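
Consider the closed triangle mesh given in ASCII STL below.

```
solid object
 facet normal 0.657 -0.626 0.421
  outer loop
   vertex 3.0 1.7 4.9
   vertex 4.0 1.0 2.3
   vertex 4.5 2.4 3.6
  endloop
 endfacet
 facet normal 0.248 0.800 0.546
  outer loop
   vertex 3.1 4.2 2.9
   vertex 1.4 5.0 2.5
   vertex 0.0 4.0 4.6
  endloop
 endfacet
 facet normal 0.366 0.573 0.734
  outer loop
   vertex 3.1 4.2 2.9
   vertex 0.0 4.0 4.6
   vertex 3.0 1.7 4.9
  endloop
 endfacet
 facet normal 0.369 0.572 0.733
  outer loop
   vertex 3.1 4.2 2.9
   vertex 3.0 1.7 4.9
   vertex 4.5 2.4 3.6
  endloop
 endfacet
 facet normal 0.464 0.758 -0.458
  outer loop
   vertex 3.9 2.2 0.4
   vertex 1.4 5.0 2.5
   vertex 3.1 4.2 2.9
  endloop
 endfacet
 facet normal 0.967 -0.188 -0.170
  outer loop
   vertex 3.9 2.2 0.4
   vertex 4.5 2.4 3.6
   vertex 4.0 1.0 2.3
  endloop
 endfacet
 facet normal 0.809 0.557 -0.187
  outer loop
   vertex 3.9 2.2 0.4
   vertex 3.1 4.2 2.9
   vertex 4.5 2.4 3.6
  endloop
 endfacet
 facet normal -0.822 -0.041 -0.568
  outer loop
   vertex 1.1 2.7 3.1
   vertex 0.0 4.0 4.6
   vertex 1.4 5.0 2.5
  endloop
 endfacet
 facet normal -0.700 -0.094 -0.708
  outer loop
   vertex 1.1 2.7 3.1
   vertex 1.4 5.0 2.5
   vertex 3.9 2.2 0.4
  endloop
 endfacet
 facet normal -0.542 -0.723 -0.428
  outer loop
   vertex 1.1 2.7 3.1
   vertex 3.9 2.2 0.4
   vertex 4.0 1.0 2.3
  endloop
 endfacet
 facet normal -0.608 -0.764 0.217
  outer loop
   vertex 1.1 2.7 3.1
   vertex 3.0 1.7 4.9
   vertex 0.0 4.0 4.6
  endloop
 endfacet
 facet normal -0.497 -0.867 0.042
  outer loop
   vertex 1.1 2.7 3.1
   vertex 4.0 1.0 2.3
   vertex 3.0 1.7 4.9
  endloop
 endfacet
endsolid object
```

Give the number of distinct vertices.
8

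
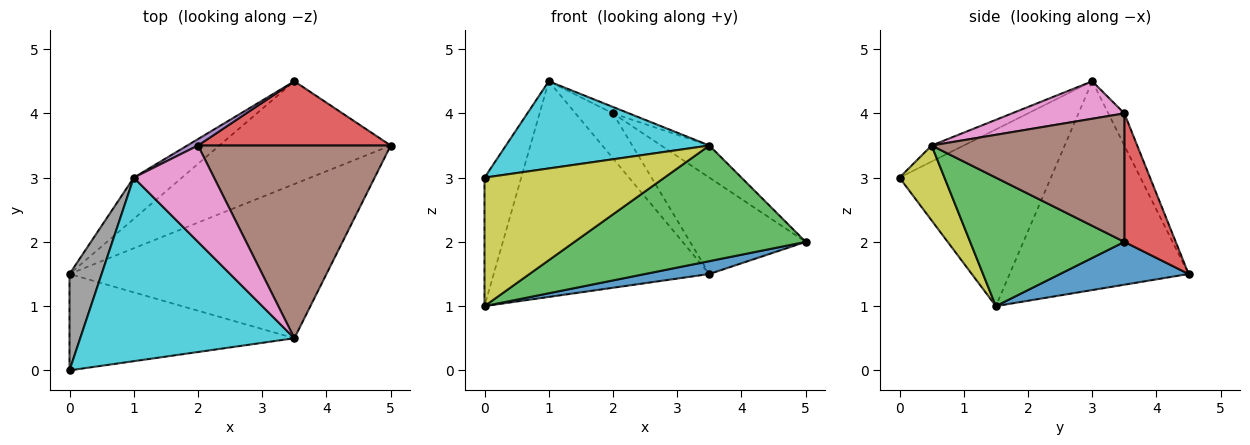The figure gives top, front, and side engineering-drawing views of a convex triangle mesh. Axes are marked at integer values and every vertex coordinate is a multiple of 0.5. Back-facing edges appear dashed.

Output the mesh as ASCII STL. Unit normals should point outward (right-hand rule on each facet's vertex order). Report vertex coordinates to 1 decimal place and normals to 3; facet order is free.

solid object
 facet normal 0.241 -0.120 -0.963
  outer loop
   vertex 3.5 4.5 1.5
   vertex 5.0 3.5 2.0
   vertex 0.0 1.5 1.0
  endloop
 endfacet
 facet normal -0.632 0.761 -0.146
  outer loop
   vertex 1.0 3.0 4.5
   vertex 3.5 4.5 1.5
   vertex 0.0 1.5 1.0
  endloop
 endfacet
 facet normal 0.371 -0.557 -0.743
  outer loop
   vertex 3.5 0.5 3.5
   vertex 0.0 1.5 1.0
   vertex 5.0 3.5 2.0
  endloop
 endfacet
 facet normal 0.347 0.780 0.520
  outer loop
   vertex 2.0 3.5 4.0
   vertex 5.0 3.5 2.0
   vertex 3.5 4.5 1.5
  endloop
 endfacet
 facet normal -0.391 0.911 0.130
  outer loop
   vertex 2.0 3.5 4.0
   vertex 3.5 4.5 1.5
   vertex 1.0 3.0 4.5
  endloop
 endfacet
 facet normal 0.549 0.137 0.824
  outer loop
   vertex 2.0 3.5 4.0
   vertex 3.5 0.5 3.5
   vertex 5.0 3.5 2.0
  endloop
 endfacet
 facet normal 0.422 0.060 0.905
  outer loop
   vertex 2.0 3.5 4.0
   vertex 1.0 3.0 4.5
   vertex 3.5 0.5 3.5
  endloop
 endfacet
 facet normal -0.957 0.232 0.174
  outer loop
   vertex 0.0 0.0 3.0
   vertex 1.0 3.0 4.5
   vertex 0.0 1.5 1.0
  endloop
 endfacet
 facet normal 0.196 -0.784 -0.588
  outer loop
   vertex 0.0 0.0 3.0
   vertex 0.0 1.5 1.0
   vertex 3.5 0.5 3.5
  endloop
 endfacet
 facet normal -0.068 -0.428 0.901
  outer loop
   vertex 0.0 0.0 3.0
   vertex 3.5 0.5 3.5
   vertex 1.0 3.0 4.5
  endloop
 endfacet
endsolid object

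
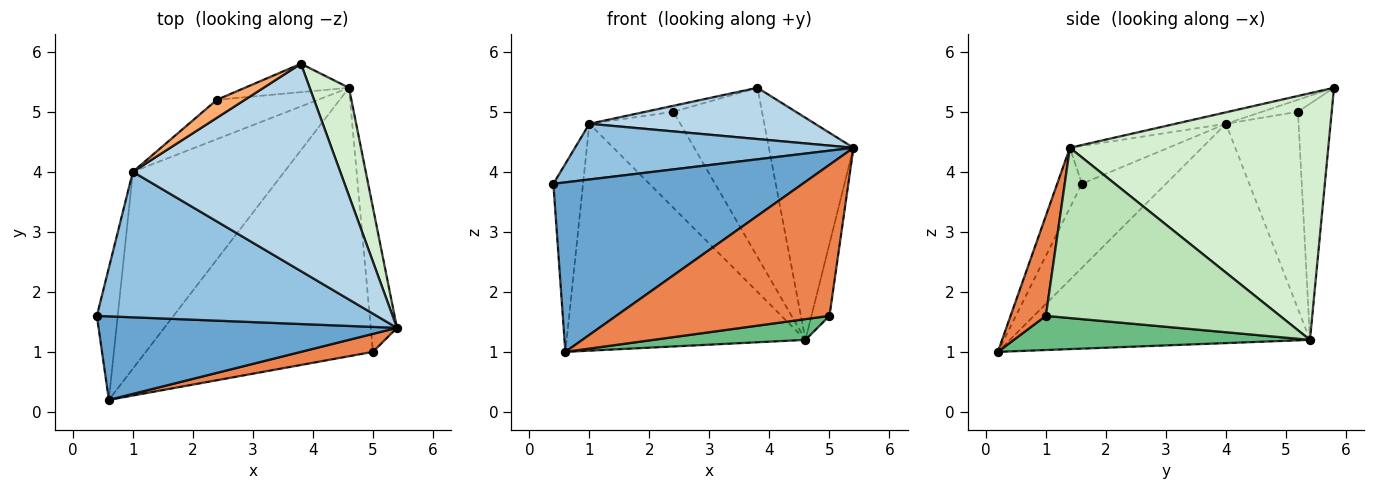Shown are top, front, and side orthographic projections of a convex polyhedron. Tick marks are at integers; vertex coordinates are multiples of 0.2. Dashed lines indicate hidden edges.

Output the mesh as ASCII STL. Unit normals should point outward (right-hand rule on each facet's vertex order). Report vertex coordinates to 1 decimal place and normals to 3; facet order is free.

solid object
 facet normal -0.089 -0.893 0.440
  outer loop
   vertex 0.6 0.2 1.0
   vertex 5.4 1.4 4.4
   vertex 0.4 1.6 3.8
  endloop
 endfacet
 facet normal -0.125 -0.355 0.927
  outer loop
   vertex 1.0 4.0 4.8
   vertex 0.4 1.6 3.8
   vertex 5.4 1.4 4.4
  endloop
 endfacet
 facet normal -0.054 -0.240 0.969
  outer loop
   vertex 1.0 4.0 4.8
   vertex 5.4 1.4 4.4
   vertex 3.8 5.8 5.4
  endloop
 endfacet
 facet normal -0.918 0.324 -0.228
  outer loop
   vertex 1.0 4.0 4.8
   vertex 0.6 0.2 1.0
   vertex 0.4 1.6 3.8
  endloop
 endfacet
 facet normal 0.162 -0.980 0.117
  outer loop
   vertex 5.0 1.0 1.6
   vertex 5.4 1.4 4.4
   vertex 0.6 0.2 1.0
  endloop
 endfacet
 facet normal -0.377 0.293 0.879
  outer loop
   vertex 2.4 5.2 5.0
   vertex 1.0 4.0 4.8
   vertex 3.8 5.8 5.4
  endloop
 endfacet
 facet normal -0.688 0.548 -0.475
  outer loop
   vertex 4.6 5.4 1.2
   vertex 0.6 0.2 1.0
   vertex 1.0 4.0 4.8
  endloop
 endfacet
 facet normal -0.594 0.744 -0.305
  outer loop
   vertex 4.6 5.4 1.2
   vertex 1.0 4.0 4.8
   vertex 2.4 5.2 5.0
  endloop
 endfacet
 facet normal 0.148 -0.076 -0.986
  outer loop
   vertex 4.6 5.4 1.2
   vertex 5.0 1.0 1.6
   vertex 0.6 0.2 1.0
  endloop
 endfacet
 facet normal -0.351 0.923 -0.155
  outer loop
   vertex 4.6 5.4 1.2
   vertex 2.4 5.2 5.0
   vertex 3.8 5.8 5.4
  endloop
 endfacet
 facet normal 0.986 0.076 -0.152
  outer loop
   vertex 4.6 5.4 1.2
   vertex 5.4 1.4 4.4
   vertex 5.0 1.0 1.6
  endloop
 endfacet
 facet normal 0.940 0.308 0.150
  outer loop
   vertex 4.6 5.4 1.2
   vertex 3.8 5.8 5.4
   vertex 5.4 1.4 4.4
  endloop
 endfacet
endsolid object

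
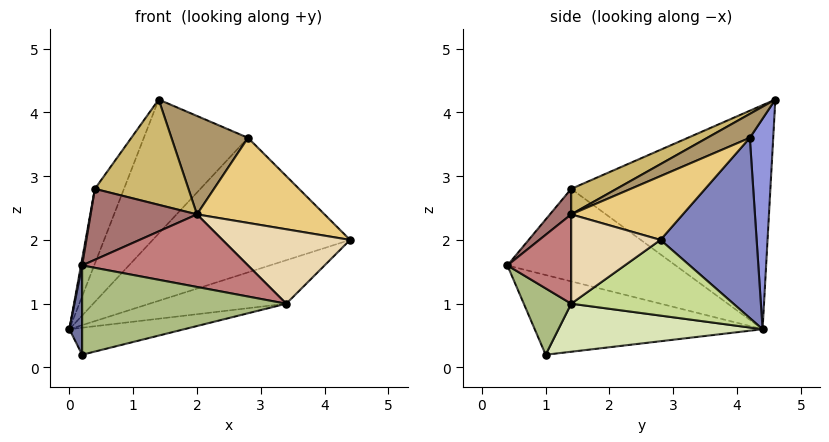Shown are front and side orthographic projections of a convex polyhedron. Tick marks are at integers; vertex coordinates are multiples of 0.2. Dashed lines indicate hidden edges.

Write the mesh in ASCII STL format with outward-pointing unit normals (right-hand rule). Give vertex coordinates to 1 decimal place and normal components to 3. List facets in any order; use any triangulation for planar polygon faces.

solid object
 facet normal -0.998 -0.056 -0.024
  outer loop
   vertex 0.2 1.0 0.2
   vertex 0.2 0.4 1.6
   vertex 0.0 4.4 0.6
  endloop
 endfacet
 facet normal 0.413 0.849 -0.329
  outer loop
   vertex 2.8 4.2 3.6
   vertex 4.4 2.8 2.0
   vertex 0.0 4.4 0.6
  endloop
 endfacet
 facet normal 0.217 0.966 -0.138
  outer loop
   vertex 2.8 4.2 3.6
   vertex 0.0 4.4 0.6
   vertex 1.4 4.6 4.2
  endloop
 endfacet
 facet normal -0.985 -0.007 0.170
  outer loop
   vertex 0.4 1.4 2.8
   vertex 0.0 4.4 0.6
   vertex 0.2 0.4 1.6
  endloop
 endfacet
 facet normal -0.926 0.135 0.353
  outer loop
   vertex 0.4 1.4 2.8
   vertex 1.4 4.6 4.2
   vertex 0.0 4.4 0.6
  endloop
 endfacet
 facet normal 0.209 -0.899 -0.385
  outer loop
   vertex 3.4 1.4 1.0
   vertex 0.2 0.4 1.6
   vertex 0.2 1.0 0.2
  endloop
 endfacet
 facet normal 0.393 0.332 -0.858
  outer loop
   vertex 3.4 1.4 1.0
   vertex 0.0 4.4 0.6
   vertex 4.4 2.8 2.0
  endloop
 endfacet
 facet normal 0.226 0.127 -0.966
  outer loop
   vertex 3.4 1.4 1.0
   vertex 0.2 1.0 0.2
   vertex 0.0 4.4 0.6
  endloop
 endfacet
 facet normal 0.245 -0.440 0.864
  outer loop
   vertex 2.0 1.4 2.4
   vertex 2.8 4.2 3.6
   vertex 1.4 4.6 4.2
  endloop
 endfacet
 facet normal 0.217 -0.447 0.868
  outer loop
   vertex 2.0 1.4 2.4
   vertex 1.4 4.6 4.2
   vertex 0.4 1.4 2.8
  endloop
 endfacet
 facet normal 0.398 -0.455 0.796
  outer loop
   vertex 2.0 1.4 2.4
   vertex 4.4 2.8 2.0
   vertex 2.8 4.2 3.6
  endloop
 endfacet
 facet normal 0.497 -0.711 0.497
  outer loop
   vertex 2.0 1.4 2.4
   vertex 3.4 1.4 1.0
   vertex 4.4 2.8 2.0
  endloop
 endfacet
 facet normal 0.154 -0.772 0.617
  outer loop
   vertex 2.0 1.4 2.4
   vertex 0.4 1.4 2.8
   vertex 0.2 0.4 1.6
  endloop
 endfacet
 facet normal 0.338 -0.878 0.338
  outer loop
   vertex 2.0 1.4 2.4
   vertex 0.2 0.4 1.6
   vertex 3.4 1.4 1.0
  endloop
 endfacet
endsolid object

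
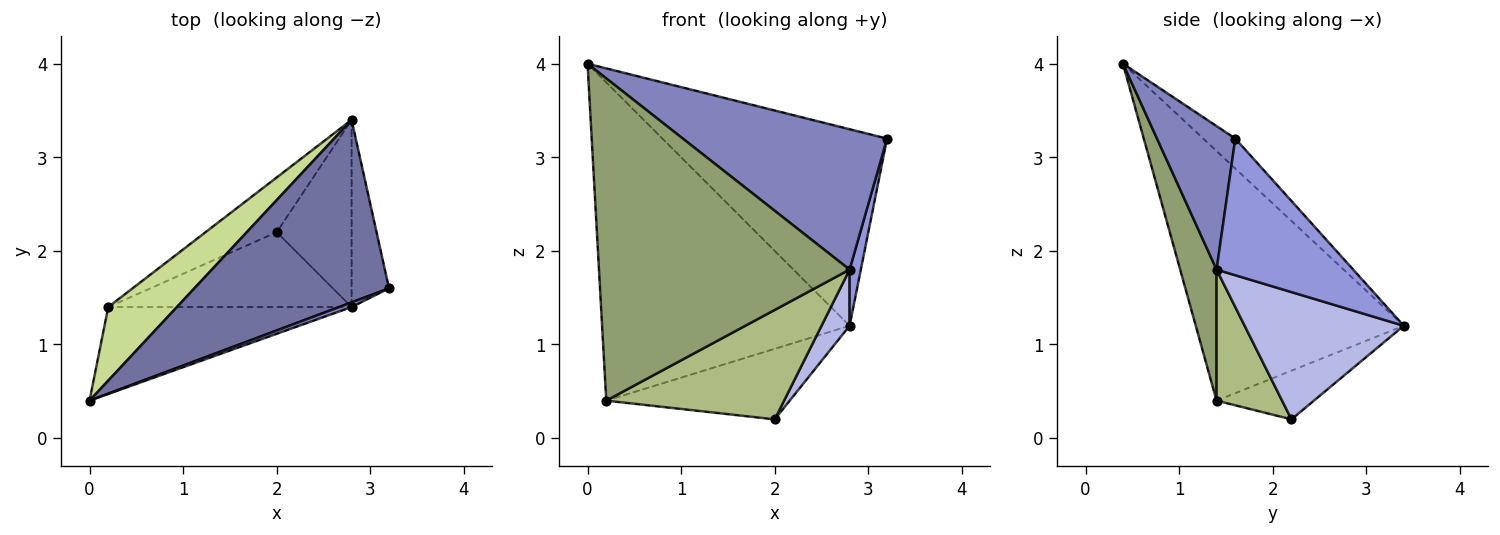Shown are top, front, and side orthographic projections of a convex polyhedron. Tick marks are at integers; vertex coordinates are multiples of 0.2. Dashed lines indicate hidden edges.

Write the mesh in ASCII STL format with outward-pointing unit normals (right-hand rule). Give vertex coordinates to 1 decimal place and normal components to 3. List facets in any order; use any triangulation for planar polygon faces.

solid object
 facet normal -0.104 0.729 0.677
  outer loop
   vertex 2.8 3.4 1.2
   vertex 0.0 0.4 4.0
   vertex 3.2 1.6 3.2
  endloop
 endfacet
 facet normal 0.358 -0.933 0.031
  outer loop
   vertex 2.8 1.4 1.8
   vertex 3.2 1.6 3.2
   vertex 0.0 0.4 4.0
  endloop
 endfacet
 facet normal 0.961 -0.079 -0.263
  outer loop
   vertex 2.8 1.4 1.8
   vertex 2.8 3.4 1.2
   vertex 3.2 1.6 3.2
  endloop
 endfacet
 facet normal 0.852 -0.150 -0.501
  outer loop
   vertex 2.8 1.4 1.8
   vertex 2.0 2.2 0.2
   vertex 2.8 3.4 1.2
  endloop
 endfacet
 facet normal 0.139 -0.956 -0.258
  outer loop
   vertex 0.2 1.4 0.4
   vertex 2.8 1.4 1.8
   vertex 0.0 0.4 4.0
  endloop
 endfacet
 facet normal 0.291 -0.790 -0.540
  outer loop
   vertex 0.2 1.4 0.4
   vertex 2.0 2.2 0.2
   vertex 2.8 1.4 1.8
  endloop
 endfacet
 facet normal -0.634 0.754 0.174
  outer loop
   vertex 0.2 1.4 0.4
   vertex 0.0 0.4 4.0
   vertex 2.8 3.4 1.2
  endloop
 endfacet
 facet normal -0.387 0.729 -0.565
  outer loop
   vertex 0.2 1.4 0.4
   vertex 2.8 3.4 1.2
   vertex 2.0 2.2 0.2
  endloop
 endfacet
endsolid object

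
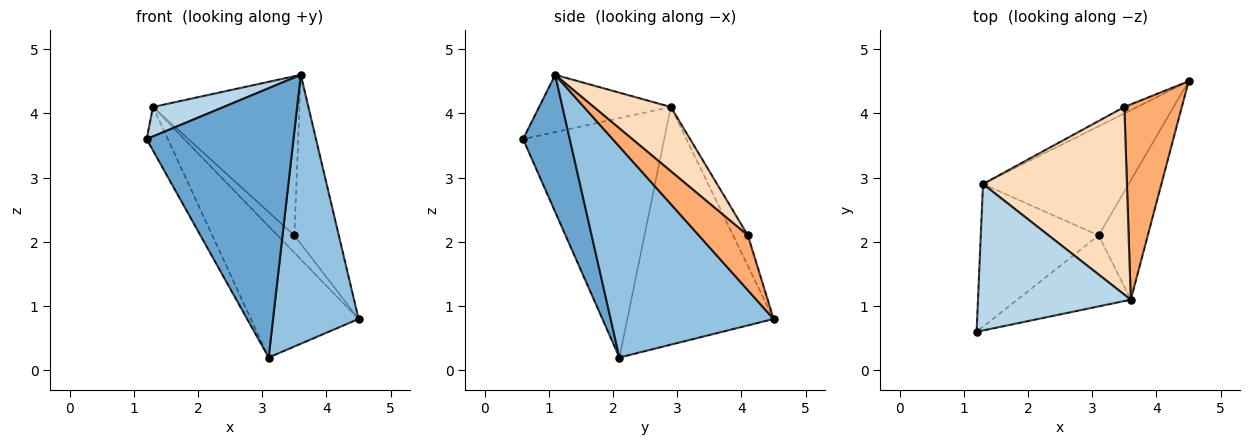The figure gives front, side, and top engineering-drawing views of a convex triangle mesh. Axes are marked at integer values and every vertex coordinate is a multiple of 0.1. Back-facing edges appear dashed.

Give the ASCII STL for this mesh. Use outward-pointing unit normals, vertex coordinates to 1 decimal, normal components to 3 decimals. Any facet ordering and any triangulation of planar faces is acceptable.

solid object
 facet normal 0.294 -0.924 -0.243
  outer loop
   vertex 3.1 2.1 0.2
   vertex 3.6 1.1 4.6
   vertex 1.2 0.6 3.6
  endloop
 endfacet
 facet normal 0.867 -0.455 -0.202
  outer loop
   vertex 3.1 2.1 0.2
   vertex 4.5 4.5 0.8
   vertex 3.6 1.1 4.6
  endloop
 endfacet
 facet normal -0.345 -0.185 0.920
  outer loop
   vertex 1.3 2.9 4.1
   vertex 1.2 0.6 3.6
   vertex 3.6 1.1 4.6
  endloop
 endfacet
 facet normal -0.889 0.134 -0.438
  outer loop
   vertex 1.3 2.9 4.1
   vertex 3.1 2.1 0.2
   vertex 1.2 0.6 3.6
  endloop
 endfacet
 facet normal -0.722 0.532 -0.442
  outer loop
   vertex 1.3 2.9 4.1
   vertex 4.5 4.5 0.8
   vertex 3.1 2.1 0.2
  endloop
 endfacet
 facet normal 0.585 0.531 0.613
  outer loop
   vertex 3.5 4.1 2.1
   vertex 3.6 1.1 4.6
   vertex 4.5 4.5 0.8
  endloop
 endfacet
 facet normal -0.638 0.722 -0.269
  outer loop
   vertex 3.5 4.1 2.1
   vertex 4.5 4.5 0.8
   vertex 1.3 2.9 4.1
  endloop
 endfacet
 facet normal 0.322 0.612 0.722
  outer loop
   vertex 3.5 4.1 2.1
   vertex 1.3 2.9 4.1
   vertex 3.6 1.1 4.6
  endloop
 endfacet
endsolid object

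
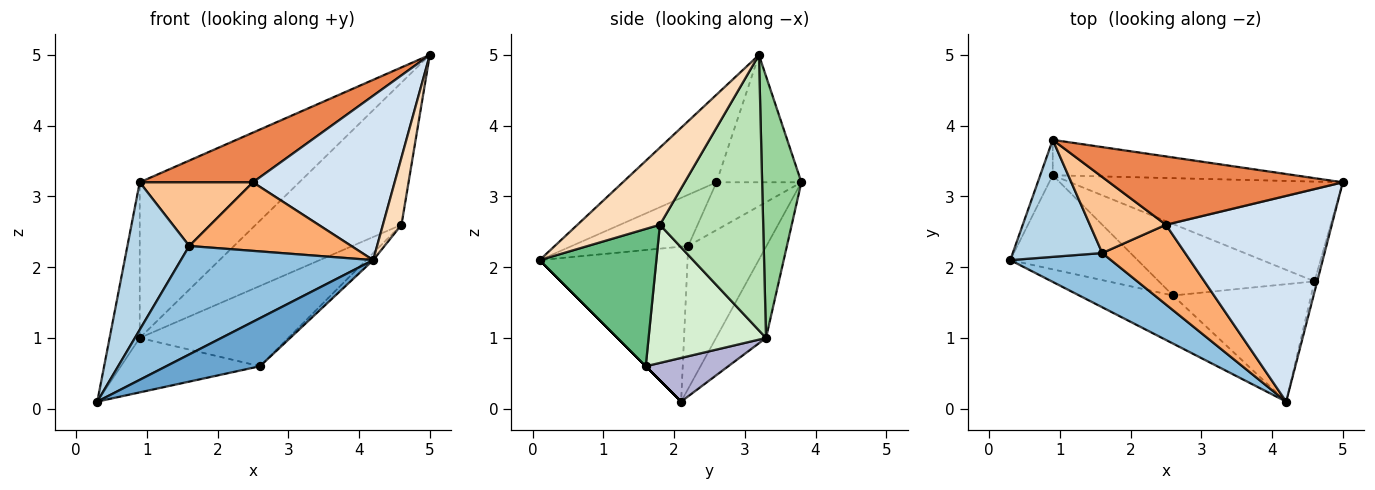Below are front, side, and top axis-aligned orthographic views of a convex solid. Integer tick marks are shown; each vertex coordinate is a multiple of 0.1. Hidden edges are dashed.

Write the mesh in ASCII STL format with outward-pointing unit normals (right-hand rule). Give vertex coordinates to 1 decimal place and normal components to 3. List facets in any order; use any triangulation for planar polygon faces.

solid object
 facet normal 0.000 -0.707 -0.707
  outer loop
   vertex 2.6 1.6 0.6
   vertex 4.2 0.1 2.1
   vertex 0.3 2.1 0.1
  endloop
 endfacet
 facet normal -0.567 -0.737 0.368
  outer loop
   vertex 1.6 2.2 2.3
   vertex 0.3 2.1 0.1
   vertex 4.2 0.1 2.1
  endloop
 endfacet
 facet normal -0.704 -0.556 0.441
  outer loop
   vertex 1.6 2.2 2.3
   vertex 0.9 3.8 3.2
   vertex 0.3 2.1 0.1
  endloop
 endfacet
 facet normal -0.381 -0.577 0.722
  outer loop
   vertex 2.5 2.6 3.2
   vertex 4.2 0.1 2.1
   vertex 5.0 3.2 5.0
  endloop
 endfacet
 facet normal -0.404 -0.538 0.740
  outer loop
   vertex 2.5 2.6 3.2
   vertex 5.0 3.2 5.0
   vertex 0.9 3.8 3.2
  endloop
 endfacet
 facet normal -0.424 -0.591 0.687
  outer loop
   vertex 2.5 2.6 3.2
   vertex 1.6 2.2 2.3
   vertex 4.2 0.1 2.1
  endloop
 endfacet
 facet normal -0.434 -0.578 0.691
  outer loop
   vertex 2.5 2.6 3.2
   vertex 0.9 3.8 3.2
   vertex 1.6 2.2 2.3
  endloop
 endfacet
 facet normal 0.975 -0.219 -0.035
  outer loop
   vertex 4.6 1.8 2.6
   vertex 5.0 3.2 5.0
   vertex 4.2 0.1 2.1
  endloop
 endfacet
 facet normal 0.704 0.043 -0.709
  outer loop
   vertex 4.6 1.8 2.6
   vertex 4.2 0.1 2.1
   vertex 2.6 1.6 0.6
  endloop
 endfacet
 facet normal 0.233 0.948 -0.216
  outer loop
   vertex 0.9 3.3 1.0
   vertex 0.9 3.8 3.2
   vertex 5.0 3.2 5.0
  endloop
 endfacet
 facet normal 0.502 0.708 -0.497
  outer loop
   vertex 0.9 3.3 1.0
   vertex 5.0 3.2 5.0
   vertex 4.6 1.8 2.6
  endloop
 endfacet
 facet normal 0.508 0.643 -0.573
  outer loop
   vertex 0.9 3.3 1.0
   vertex 4.6 1.8 2.6
   vertex 2.6 1.6 0.6
  endloop
 endfacet
 facet normal -0.851 0.513 -0.117
  outer loop
   vertex 0.9 3.3 1.0
   vertex 0.3 2.1 0.1
   vertex 0.9 3.8 3.2
  endloop
 endfacet
 facet normal 0.285 0.480 -0.830
  outer loop
   vertex 0.9 3.3 1.0
   vertex 2.6 1.6 0.6
   vertex 0.3 2.1 0.1
  endloop
 endfacet
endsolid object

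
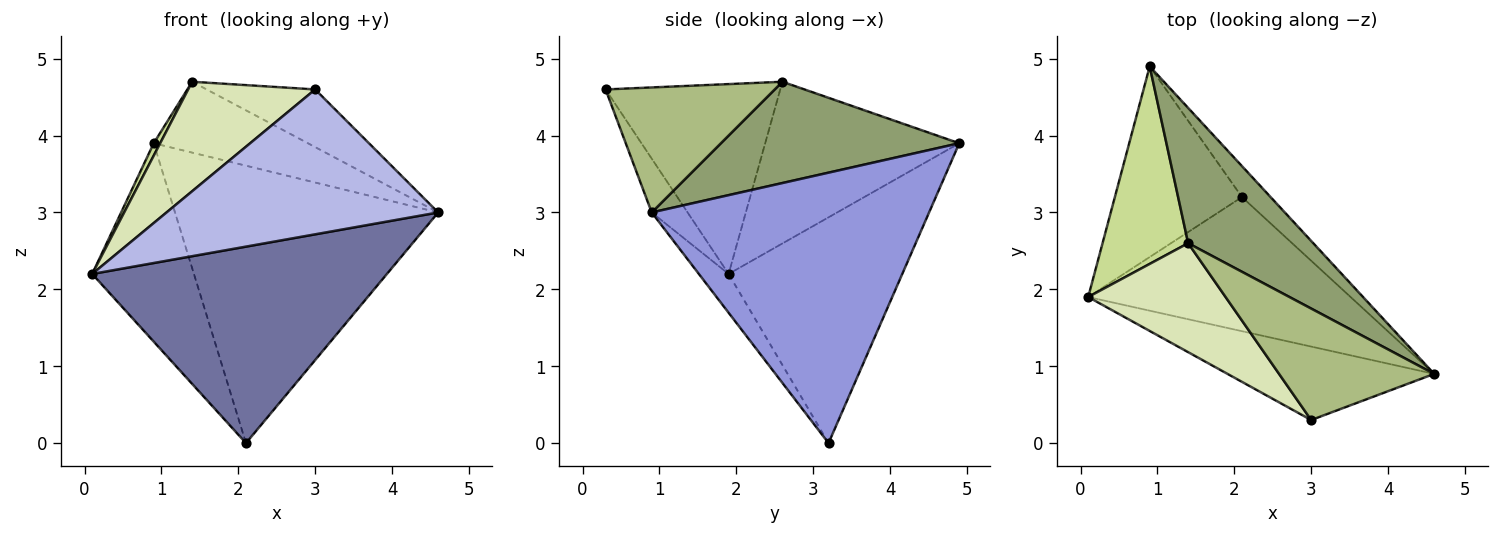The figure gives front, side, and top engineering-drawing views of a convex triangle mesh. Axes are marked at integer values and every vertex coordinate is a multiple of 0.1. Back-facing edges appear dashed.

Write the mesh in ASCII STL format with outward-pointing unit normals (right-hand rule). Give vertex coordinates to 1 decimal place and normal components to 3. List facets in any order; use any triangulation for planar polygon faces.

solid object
 facet normal -0.083 -0.823 -0.562
  outer loop
   vertex 2.1 3.2 0.0
   vertex 4.6 0.9 3.0
   vertex 0.1 1.9 2.2
  endloop
 endfacet
 facet normal -0.776 0.455 -0.437
  outer loop
   vertex 2.1 3.2 0.0
   vertex 0.1 1.9 2.2
   vertex 0.9 4.9 3.9
  endloop
 endfacet
 facet normal 0.723 0.686 -0.077
  outer loop
   vertex 2.1 3.2 0.0
   vertex 0.9 4.9 3.9
   vertex 4.6 0.9 3.0
  endloop
 endfacet
 facet normal -0.117 -0.886 -0.449
  outer loop
   vertex 3.0 0.3 4.6
   vertex 0.1 1.9 2.2
   vertex 4.6 0.9 3.0
  endloop
 endfacet
 facet normal 0.583 0.377 0.720
  outer loop
   vertex 1.4 2.6 4.7
   vertex 4.6 0.9 3.0
   vertex 0.9 4.9 3.9
  endloop
 endfacet
 facet normal 0.582 0.374 0.722
  outer loop
   vertex 1.4 2.6 4.7
   vertex 3.0 0.3 4.6
   vertex 4.6 0.9 3.0
  endloop
 endfacet
 facet normal -0.883 -0.029 0.468
  outer loop
   vertex 1.4 2.6 4.7
   vertex 0.9 4.9 3.9
   vertex 0.1 1.9 2.2
  endloop
 endfacet
 facet normal -0.698 -0.508 0.505
  outer loop
   vertex 1.4 2.6 4.7
   vertex 0.1 1.9 2.2
   vertex 3.0 0.3 4.6
  endloop
 endfacet
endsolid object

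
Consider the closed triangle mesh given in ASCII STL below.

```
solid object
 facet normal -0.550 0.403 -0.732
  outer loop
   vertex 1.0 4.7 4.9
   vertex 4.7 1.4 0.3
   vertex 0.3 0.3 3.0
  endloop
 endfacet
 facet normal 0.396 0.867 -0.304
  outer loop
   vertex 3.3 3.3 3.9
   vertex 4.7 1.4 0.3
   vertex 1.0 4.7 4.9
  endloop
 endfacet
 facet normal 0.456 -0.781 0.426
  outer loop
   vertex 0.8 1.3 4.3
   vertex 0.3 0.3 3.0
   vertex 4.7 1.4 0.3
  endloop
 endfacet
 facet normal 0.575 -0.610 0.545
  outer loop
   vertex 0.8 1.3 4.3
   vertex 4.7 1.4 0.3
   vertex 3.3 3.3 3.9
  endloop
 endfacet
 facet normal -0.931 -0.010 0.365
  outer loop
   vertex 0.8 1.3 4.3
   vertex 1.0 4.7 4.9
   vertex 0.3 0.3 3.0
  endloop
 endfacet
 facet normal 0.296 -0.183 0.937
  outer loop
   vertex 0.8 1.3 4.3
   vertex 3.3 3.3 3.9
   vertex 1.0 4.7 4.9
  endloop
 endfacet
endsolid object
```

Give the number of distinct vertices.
5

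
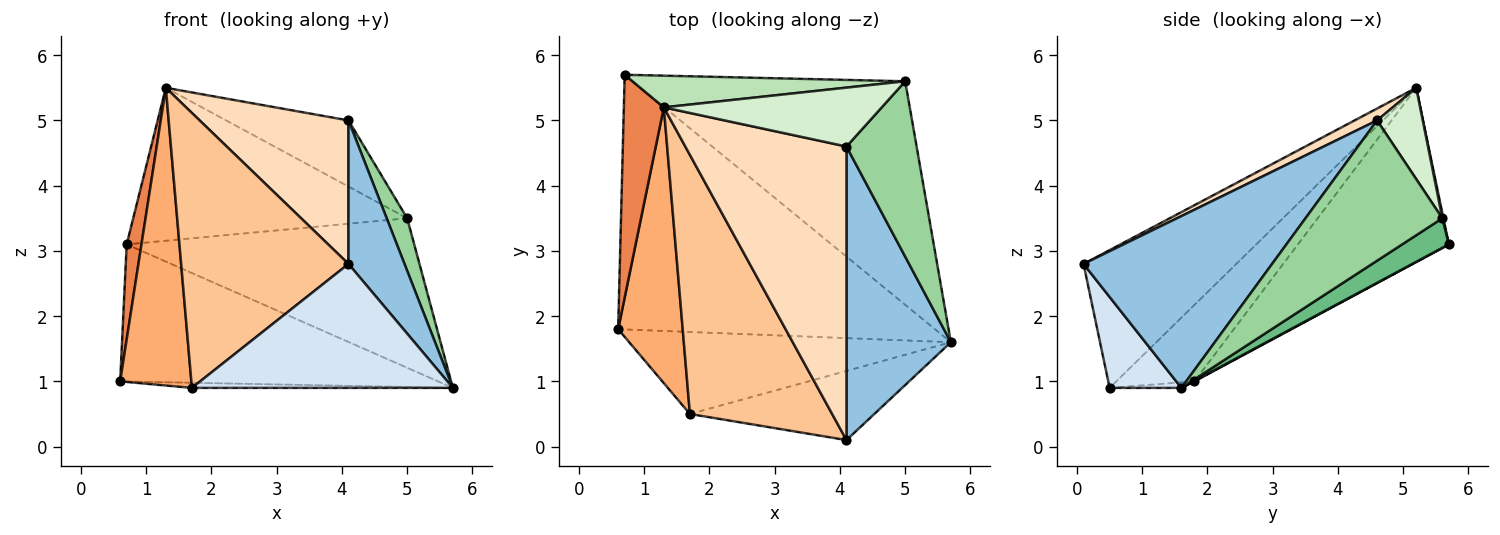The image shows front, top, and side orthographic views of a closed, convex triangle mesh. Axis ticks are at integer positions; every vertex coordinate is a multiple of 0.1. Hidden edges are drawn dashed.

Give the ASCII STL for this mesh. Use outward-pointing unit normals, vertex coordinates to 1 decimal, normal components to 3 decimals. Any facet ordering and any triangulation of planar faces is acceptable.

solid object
 facet normal 0.001 0.474 -0.880
  outer loop
   vertex 0.7 5.7 3.1
   vertex 5.7 1.6 0.9
   vertex 0.6 1.8 1.0
  endloop
 endfacet
 facet normal 0.828 -0.246 0.503
  outer loop
   vertex 4.1 4.6 5.0
   vertex 4.1 0.1 2.8
   vertex 5.7 1.6 0.9
  endloop
 endfacet
 facet normal -0.017 0.062 -0.998
  outer loop
   vertex 1.7 0.5 0.9
   vertex 0.6 1.8 1.0
   vertex 5.7 1.6 0.9
  endloop
 endfacet
 facet normal 0.234 -0.849 -0.474
  outer loop
   vertex 1.7 0.5 0.9
   vertex 5.7 1.6 0.9
   vertex 4.1 0.1 2.8
  endloop
 endfacet
 facet normal -0.970 -0.095 0.223
  outer loop
   vertex 1.3 5.2 5.5
   vertex 0.7 5.7 3.1
   vertex 0.6 1.8 1.0
  endloop
 endfacet
 facet normal -0.627 -0.571 0.529
  outer loop
   vertex 1.3 5.2 5.5
   vertex 0.6 1.8 1.0
   vertex 1.7 0.5 0.9
  endloop
 endfacet
 facet normal -0.553 -0.606 0.571
  outer loop
   vertex 1.3 5.2 5.5
   vertex 1.7 0.5 0.9
   vertex 4.1 0.1 2.8
  endloop
 endfacet
 facet normal 0.066 -0.438 0.896
  outer loop
   vertex 1.3 5.2 5.5
   vertex 4.1 0.1 2.8
   vertex 4.1 4.6 5.0
  endloop
 endfacet
 facet normal 0.090 0.554 -0.828
  outer loop
   vertex 5.0 5.6 3.5
   vertex 5.7 1.6 0.9
   vertex 0.7 5.7 3.1
  endloop
 endfacet
 facet normal 0.886 -0.133 0.443
  outer loop
   vertex 5.0 5.6 3.5
   vertex 4.1 4.6 5.0
   vertex 5.7 1.6 0.9
  endloop
 endfacet
 facet normal 0.004 0.979 0.203
  outer loop
   vertex 5.0 5.6 3.5
   vertex 0.7 5.7 3.1
   vertex 1.3 5.2 5.5
  endloop
 endfacet
 facet normal 0.269 0.719 0.641
  outer loop
   vertex 5.0 5.6 3.5
   vertex 1.3 5.2 5.5
   vertex 4.1 4.6 5.0
  endloop
 endfacet
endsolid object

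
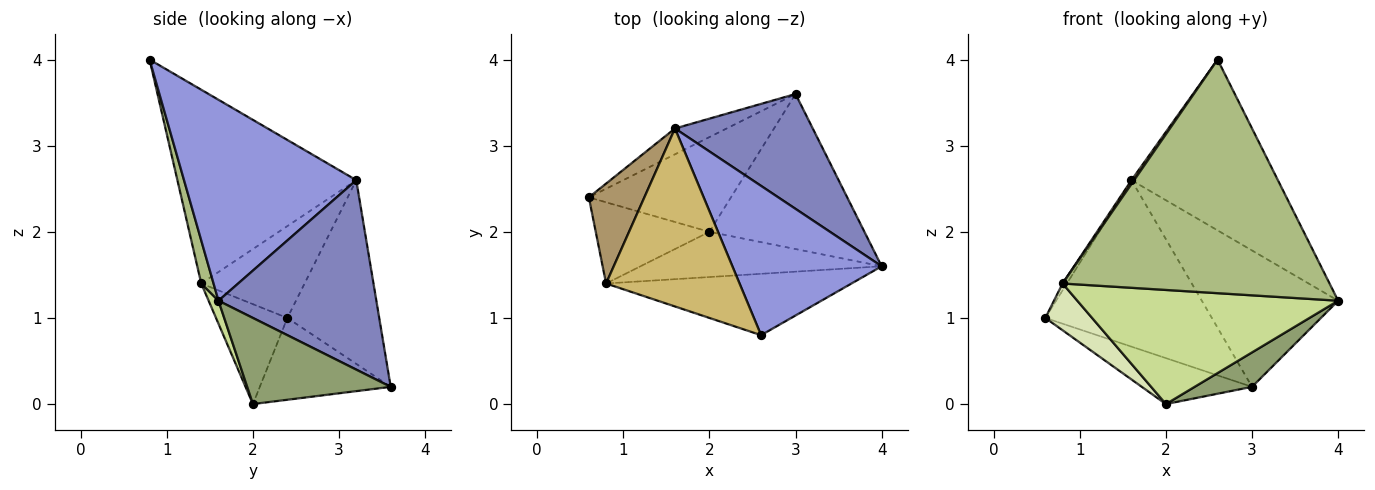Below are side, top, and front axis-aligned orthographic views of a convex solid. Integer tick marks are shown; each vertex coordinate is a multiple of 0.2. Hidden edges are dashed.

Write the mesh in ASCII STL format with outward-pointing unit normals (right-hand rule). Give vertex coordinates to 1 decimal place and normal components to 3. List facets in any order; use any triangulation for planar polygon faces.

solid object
 facet normal -0.479 0.868 -0.135
  outer loop
   vertex 1.6 3.2 2.6
   vertex 3.0 3.6 0.2
   vertex 0.6 2.4 1.0
  endloop
 endfacet
 facet normal 0.663 0.573 0.482
  outer loop
   vertex 1.6 3.2 2.6
   vertex 4.0 1.6 1.2
   vertex 3.0 3.6 0.2
  endloop
 endfacet
 facet normal 0.663 0.564 0.493
  outer loop
   vertex 1.6 3.2 2.6
   vertex 2.6 0.8 4.0
   vertex 4.0 1.6 1.2
  endloop
 endfacet
 facet normal -0.460 0.387 -0.799
  outer loop
   vertex 2.0 2.0 0.0
   vertex 0.6 2.4 1.0
   vertex 3.0 3.6 0.2
  endloop
 endfacet
 facet normal 0.477 -0.191 -0.858
  outer loop
   vertex 2.0 2.0 0.0
   vertex 3.0 3.6 0.2
   vertex 4.0 1.6 1.2
  endloop
 endfacet
 facet normal 0.045 -0.966 -0.254
  outer loop
   vertex 0.8 1.4 1.4
   vertex 4.0 1.6 1.2
   vertex 2.6 0.8 4.0
  endloop
 endfacet
 facet normal 0.035 -0.929 -0.368
  outer loop
   vertex 0.8 1.4 1.4
   vertex 2.0 2.0 0.0
   vertex 4.0 1.6 1.2
  endloop
 endfacet
 facet normal -0.606 -0.397 -0.689
  outer loop
   vertex 0.8 1.4 1.4
   vertex 0.6 2.4 1.0
   vertex 2.0 2.0 0.0
  endloop
 endfacet
 facet normal -0.855 0.036 0.517
  outer loop
   vertex 0.8 1.4 1.4
   vertex 1.6 3.2 2.6
   vertex 0.6 2.4 1.0
  endloop
 endfacet
 facet normal -0.823 -0.012 0.567
  outer loop
   vertex 0.8 1.4 1.4
   vertex 2.6 0.8 4.0
   vertex 1.6 3.2 2.6
  endloop
 endfacet
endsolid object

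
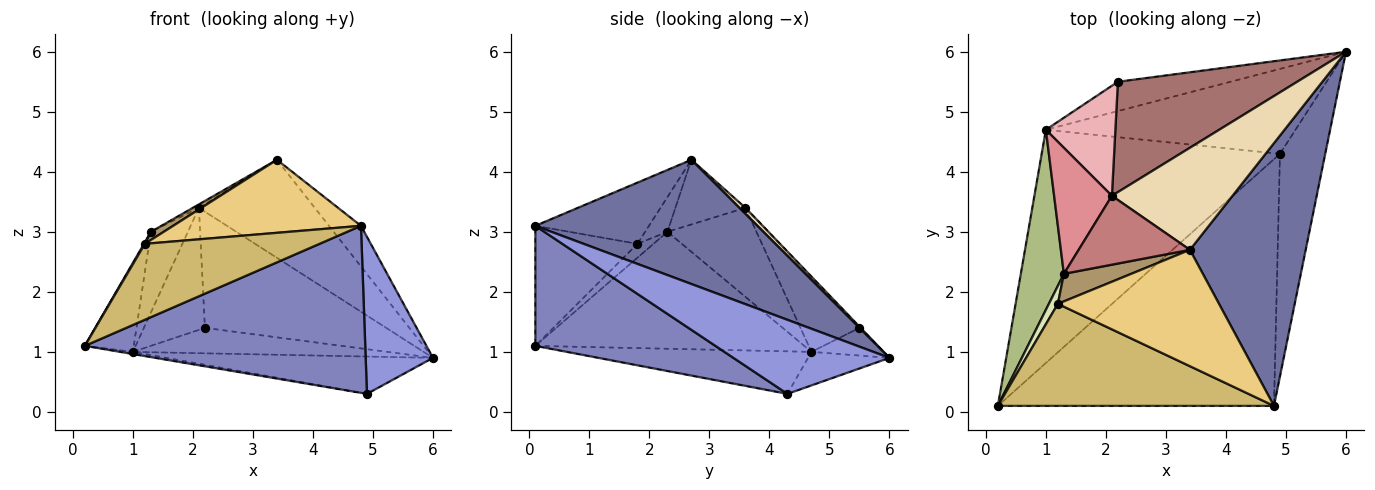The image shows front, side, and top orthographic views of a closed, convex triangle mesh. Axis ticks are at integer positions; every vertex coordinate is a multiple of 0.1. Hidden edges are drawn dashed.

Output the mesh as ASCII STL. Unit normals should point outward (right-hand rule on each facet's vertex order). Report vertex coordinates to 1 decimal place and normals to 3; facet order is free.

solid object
 facet normal 0.727 0.105 0.678
  outer loop
   vertex 3.4 2.7 4.2
   vertex 4.8 0.1 3.1
   vertex 6.0 6.0 0.9
  endloop
 endfacet
 facet normal 0.339 -0.527 -0.779
  outer loop
   vertex 4.9 4.3 0.3
   vertex 4.8 0.1 3.1
   vertex 0.2 0.1 1.1
  endloop
 endfacet
 facet normal 0.801 -0.345 -0.489
  outer loop
   vertex 4.9 4.3 0.3
   vertex 6.0 6.0 0.9
   vertex 4.8 0.1 3.1
  endloop
 endfacet
 facet normal -0.176 0.009 -0.984
  outer loop
   vertex 4.9 4.3 0.3
   vertex 0.2 0.1 1.1
   vertex 1.0 4.7 1.0
  endloop
 endfacet
 facet normal -0.122 0.400 -0.909
  outer loop
   vertex 4.9 4.3 0.3
   vertex 1.0 4.7 1.0
   vertex 6.0 6.0 0.9
  endloop
 endfacet
 facet normal -0.925 0.168 0.341
  outer loop
   vertex 1.3 2.3 3.0
   vertex 1.0 4.7 1.0
   vertex 0.2 0.1 1.1
  endloop
 endfacet
 facet normal -0.183 0.645 -0.742
  outer loop
   vertex 2.2 5.5 1.4
   vertex 6.0 6.0 0.9
   vertex 1.0 4.7 1.0
  endloop
 endfacet
 facet normal -0.839 -0.049 0.543
  outer loop
   vertex 1.2 1.8 2.8
   vertex 1.3 2.3 3.0
   vertex 0.2 0.1 1.1
  endloop
 endfacet
 facet normal -0.443 -0.255 0.860
  outer loop
   vertex 1.2 1.8 2.8
   vertex 3.4 2.7 4.2
   vertex 1.3 2.3 3.0
  endloop
 endfacet
 facet normal -0.329 -0.564 0.757
  outer loop
   vertex 1.2 1.8 2.8
   vertex 0.2 0.1 1.1
   vertex 4.8 0.1 3.1
  endloop
 endfacet
 facet normal -0.306 -0.506 0.806
  outer loop
   vertex 1.2 1.8 2.8
   vertex 4.8 0.1 3.1
   vertex 3.4 2.7 4.2
  endloop
 endfacet
 facet normal 0.036 0.692 0.721
  outer loop
   vertex 2.1 3.6 3.4
   vertex 3.4 2.7 4.2
   vertex 6.0 6.0 0.9
  endloop
 endfacet
 facet normal -0.005 0.725 0.689
  outer loop
   vertex 2.1 3.6 3.4
   vertex 6.0 6.0 0.9
   vertex 2.2 5.5 1.4
  endloop
 endfacet
 facet normal -0.502 0.043 0.864
  outer loop
   vertex 2.1 3.6 3.4
   vertex 1.3 2.3 3.0
   vertex 3.4 2.7 4.2
  endloop
 endfacet
 facet normal -0.792 0.329 0.514
  outer loop
   vertex 2.1 3.6 3.4
   vertex 1.0 4.7 1.0
   vertex 1.3 2.3 3.0
  endloop
 endfacet
 facet normal -0.583 0.603 0.544
  outer loop
   vertex 2.1 3.6 3.4
   vertex 2.2 5.5 1.4
   vertex 1.0 4.7 1.0
  endloop
 endfacet
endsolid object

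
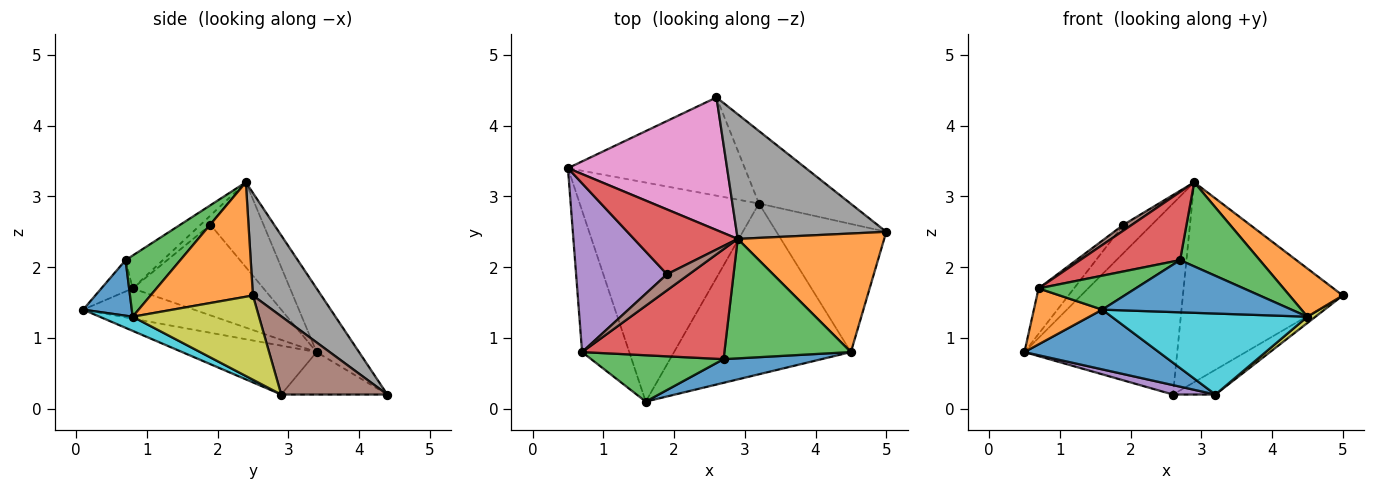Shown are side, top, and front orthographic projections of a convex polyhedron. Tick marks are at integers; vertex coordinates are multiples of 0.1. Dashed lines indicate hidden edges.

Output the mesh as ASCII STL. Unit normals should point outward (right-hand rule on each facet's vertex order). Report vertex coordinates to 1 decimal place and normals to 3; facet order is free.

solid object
 facet normal -0.254 -0.254 -0.933
  outer loop
   vertex 3.2 2.9 0.2
   vertex 1.6 0.1 1.4
   vertex 0.5 3.4 0.8
  endloop
 endfacet
 facet normal -0.512 -0.316 -0.799
  outer loop
   vertex 0.7 0.8 1.7
   vertex 0.5 3.4 0.8
   vertex 1.6 0.1 1.4
  endloop
 endfacet
 facet normal -0.187 -0.581 0.792
  outer loop
   vertex 2.7 0.7 2.1
   vertex 0.7 0.8 1.7
   vertex 1.6 0.1 1.4
  endloop
 endfacet
 facet normal -0.193 -0.517 0.834
  outer loop
   vertex 2.7 0.7 2.1
   vertex 2.9 2.4 3.2
   vertex 0.7 0.8 1.7
  endloop
 endfacet
 facet normal -0.232 -0.093 -0.968
  outer loop
   vertex 2.6 4.4 0.2
   vertex 3.2 2.9 0.2
   vertex 0.5 3.4 0.8
  endloop
 endfacet
 facet normal 0.628 0.251 -0.736
  outer loop
   vertex 2.6 4.4 0.2
   vertex 5.0 2.5 1.6
   vertex 3.2 2.9 0.2
  endloop
 endfacet
 facet normal -0.222 0.801 0.556
  outer loop
   vertex 2.6 4.4 0.2
   vertex 0.5 3.4 0.8
   vertex 2.9 2.4 3.2
  endloop
 endfacet
 facet normal 0.341 0.798 0.498
  outer loop
   vertex 2.6 4.4 0.2
   vertex 2.9 2.4 3.2
   vertex 5.0 2.5 1.6
  endloop
 endfacet
 facet normal 0.608 -0.039 -0.793
  outer loop
   vertex 4.5 0.8 1.3
   vertex 3.2 2.9 0.2
   vertex 5.0 2.5 1.6
  endloop
 endfacet
 facet normal 0.072 -0.427 -0.901
  outer loop
   vertex 4.5 0.8 1.3
   vertex 1.6 0.1 1.4
   vertex 3.2 2.9 0.2
  endloop
 endfacet
 facet normal 0.228 -0.887 0.402
  outer loop
   vertex 4.5 0.8 1.3
   vertex 2.7 0.7 2.1
   vertex 1.6 0.1 1.4
  endloop
 endfacet
 facet normal 0.586 -0.305 0.751
  outer loop
   vertex 4.5 0.8 1.3
   vertex 5.0 2.5 1.6
   vertex 2.9 2.4 3.2
  endloop
 endfacet
 facet normal 0.368 -0.535 0.760
  outer loop
   vertex 4.5 0.8 1.3
   vertex 2.9 2.4 3.2
   vertex 2.7 0.7 2.1
  endloop
 endfacet
 facet normal -0.600 0.320 0.733
  outer loop
   vertex 1.9 1.9 2.6
   vertex 2.9 2.4 3.2
   vertex 0.5 3.4 0.8
  endloop
 endfacet
 facet normal -0.694 0.187 0.696
  outer loop
   vertex 1.9 1.9 2.6
   vertex 0.5 3.4 0.8
   vertex 0.7 0.8 1.7
  endloop
 endfacet
 facet normal -0.368 -0.315 0.875
  outer loop
   vertex 1.9 1.9 2.6
   vertex 0.7 0.8 1.7
   vertex 2.9 2.4 3.2
  endloop
 endfacet
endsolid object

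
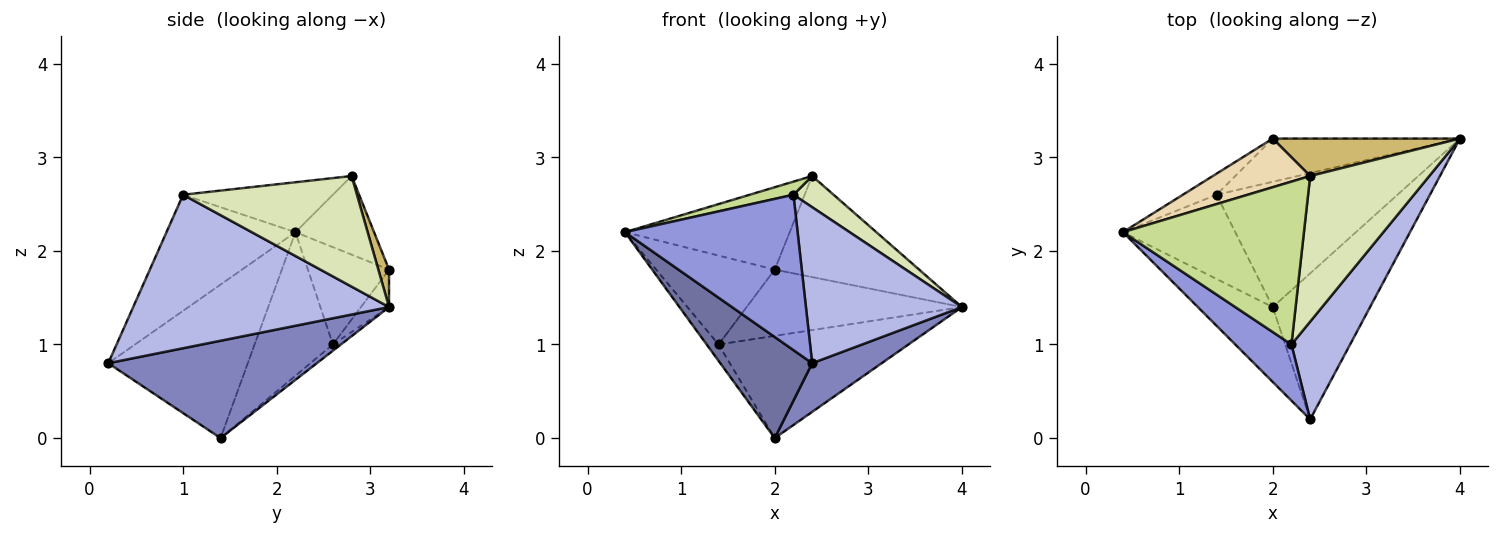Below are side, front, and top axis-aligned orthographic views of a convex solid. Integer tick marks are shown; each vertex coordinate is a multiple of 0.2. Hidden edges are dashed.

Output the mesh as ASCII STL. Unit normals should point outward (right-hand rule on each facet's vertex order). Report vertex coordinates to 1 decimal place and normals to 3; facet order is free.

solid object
 facet normal -0.773 -0.509 -0.377
  outer loop
   vertex 2.0 1.4 0.0
   vertex 2.4 0.2 0.8
   vertex 0.4 2.2 2.2
  endloop
 endfacet
 facet normal 0.688 -0.229 -0.688
  outer loop
   vertex 2.0 1.4 0.0
   vertex 4.0 3.2 1.4
   vertex 2.4 0.2 0.8
  endloop
 endfacet
 facet normal -0.575 -0.770 0.278
  outer loop
   vertex 2.2 1.0 2.6
   vertex 0.4 2.2 2.2
   vertex 2.4 0.2 0.8
  endloop
 endfacet
 facet normal 0.812 -0.495 0.310
  outer loop
   vertex 2.2 1.0 2.6
   vertex 2.4 0.2 0.8
   vertex 4.0 3.2 1.4
  endloop
 endfacet
 facet normal -0.782 0.119 -0.612
  outer loop
   vertex 1.4 2.6 1.0
   vertex 2.0 1.4 0.0
   vertex 0.4 2.2 2.2
  endloop
 endfacet
 facet normal -0.027 0.632 -0.774
  outer loop
   vertex 1.4 2.6 1.0
   vertex 4.0 3.2 1.4
   vertex 2.0 1.4 0.0
  endloop
 endfacet
 facet normal -0.265 -0.077 0.961
  outer loop
   vertex 2.4 2.8 2.8
   vertex 0.4 2.2 2.2
   vertex 2.2 1.0 2.6
  endloop
 endfacet
 facet normal 0.672 -0.155 0.724
  outer loop
   vertex 2.4 2.8 2.8
   vertex 2.2 1.0 2.6
   vertex 4.0 3.2 1.4
  endloop
 endfacet
 facet normal -0.109 0.833 -0.543
  outer loop
   vertex 2.0 3.2 1.8
   vertex 4.0 3.2 1.4
   vertex 1.4 2.6 1.0
  endloop
 endfacet
 facet normal 0.069 0.935 0.346
  outer loop
   vertex 2.0 3.2 1.8
   vertex 2.4 2.8 2.8
   vertex 4.0 3.2 1.4
  endloop
 endfacet
 facet normal -0.554 0.810 -0.192
  outer loop
   vertex 2.0 3.2 1.8
   vertex 1.4 2.6 1.0
   vertex 0.4 2.2 2.2
  endloop
 endfacet
 facet normal -0.380 0.796 0.471
  outer loop
   vertex 2.0 3.2 1.8
   vertex 0.4 2.2 2.2
   vertex 2.4 2.8 2.8
  endloop
 endfacet
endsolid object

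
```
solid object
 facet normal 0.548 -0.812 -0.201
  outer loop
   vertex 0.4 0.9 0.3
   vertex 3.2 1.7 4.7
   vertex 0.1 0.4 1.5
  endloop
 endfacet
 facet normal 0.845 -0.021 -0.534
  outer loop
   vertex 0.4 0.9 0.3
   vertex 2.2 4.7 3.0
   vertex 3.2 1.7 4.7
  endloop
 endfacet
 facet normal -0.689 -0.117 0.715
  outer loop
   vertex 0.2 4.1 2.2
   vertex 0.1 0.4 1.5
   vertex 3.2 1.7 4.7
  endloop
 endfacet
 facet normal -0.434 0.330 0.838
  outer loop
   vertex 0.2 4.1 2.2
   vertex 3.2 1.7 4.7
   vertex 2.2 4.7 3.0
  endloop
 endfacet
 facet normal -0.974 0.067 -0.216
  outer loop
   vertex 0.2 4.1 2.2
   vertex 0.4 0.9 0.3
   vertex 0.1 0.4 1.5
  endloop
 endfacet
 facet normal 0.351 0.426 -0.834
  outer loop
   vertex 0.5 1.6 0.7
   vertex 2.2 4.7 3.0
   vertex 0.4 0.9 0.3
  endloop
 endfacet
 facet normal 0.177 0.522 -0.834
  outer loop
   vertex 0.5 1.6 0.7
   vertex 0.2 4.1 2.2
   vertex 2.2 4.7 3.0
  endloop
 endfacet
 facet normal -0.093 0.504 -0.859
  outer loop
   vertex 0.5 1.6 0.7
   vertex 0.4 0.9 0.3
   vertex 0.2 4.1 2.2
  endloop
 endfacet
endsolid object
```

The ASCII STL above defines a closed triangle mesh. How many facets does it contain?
8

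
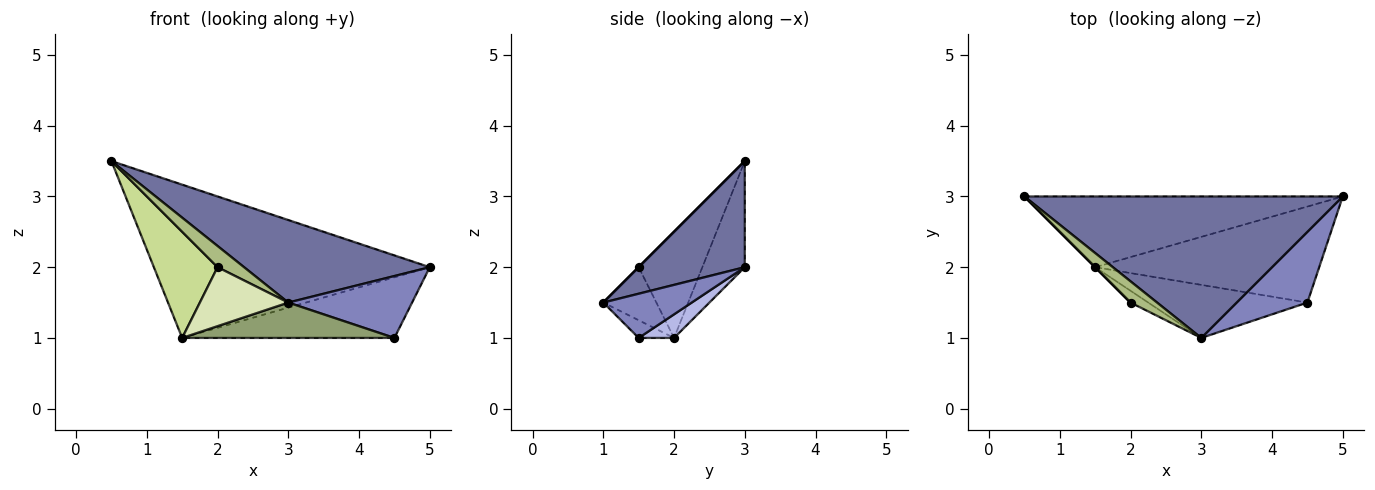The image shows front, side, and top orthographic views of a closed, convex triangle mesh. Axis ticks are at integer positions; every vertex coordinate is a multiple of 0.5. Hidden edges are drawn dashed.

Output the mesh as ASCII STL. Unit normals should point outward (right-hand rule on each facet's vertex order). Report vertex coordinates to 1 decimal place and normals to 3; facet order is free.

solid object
 facet normal 0.277 -0.484 0.830
  outer loop
   vertex 3.0 1.0 1.5
   vertex 5.0 3.0 2.0
   vertex 0.5 3.0 3.5
  endloop
 endfacet
 facet normal 0.426 -0.596 0.681
  outer loop
   vertex 4.5 1.5 1.0
   vertex 5.0 3.0 2.0
   vertex 3.0 1.0 1.5
  endloop
 endfacet
 facet normal -0.138 0.899 -0.415
  outer loop
   vertex 1.5 2.0 1.0
   vertex 0.5 3.0 3.5
   vertex 5.0 3.0 2.0
  endloop
 endfacet
 facet normal 0.089 0.532 -0.842
  outer loop
   vertex 1.5 2.0 1.0
   vertex 5.0 3.0 2.0
   vertex 4.5 1.5 1.0
  endloop
 endfacet
 facet normal -0.092 -0.552 -0.829
  outer loop
   vertex 1.5 2.0 1.0
   vertex 4.5 1.5 1.0
   vertex 3.0 1.0 1.5
  endloop
 endfacet
 facet normal 0.000 -0.707 0.707
  outer loop
   vertex 2.0 1.5 2.0
   vertex 3.0 1.0 1.5
   vertex 0.5 3.0 3.5
  endloop
 endfacet
 facet normal -0.707 -0.707 0.000
  outer loop
   vertex 2.0 1.5 2.0
   vertex 0.5 3.0 3.5
   vertex 1.5 2.0 1.0
  endloop
 endfacet
 facet normal -0.507 -0.845 -0.169
  outer loop
   vertex 2.0 1.5 2.0
   vertex 1.5 2.0 1.0
   vertex 3.0 1.0 1.5
  endloop
 endfacet
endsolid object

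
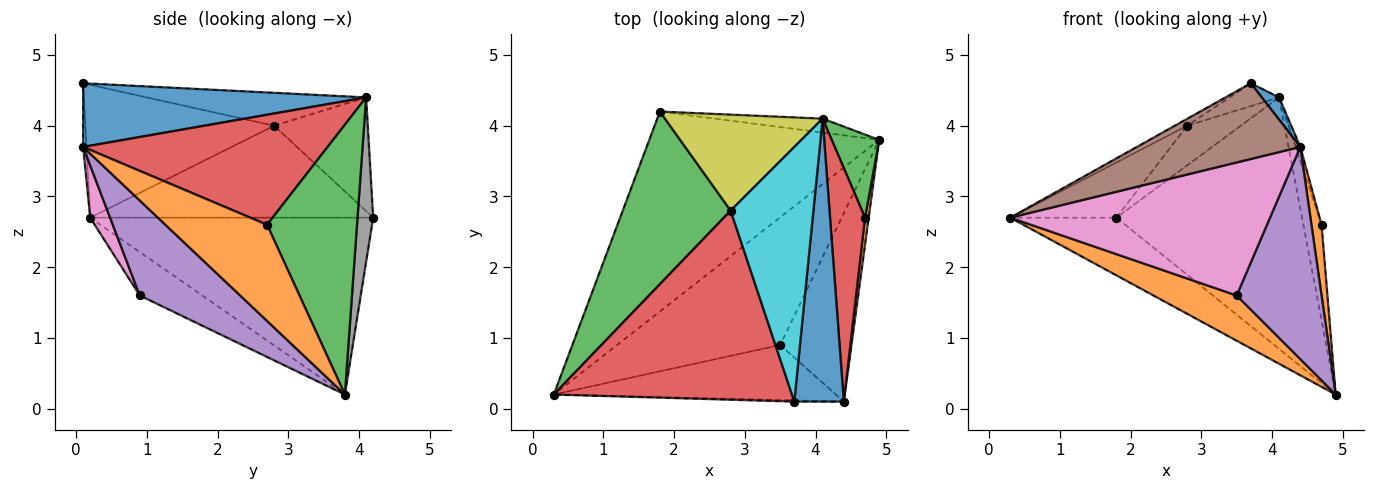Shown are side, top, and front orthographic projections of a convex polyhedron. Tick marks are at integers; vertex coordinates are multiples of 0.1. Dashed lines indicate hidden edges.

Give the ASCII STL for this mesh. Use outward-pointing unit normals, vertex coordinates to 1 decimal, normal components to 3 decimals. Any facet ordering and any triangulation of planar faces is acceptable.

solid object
 facet normal -0.594 0.223 -0.773
  outer loop
   vertex 1.8 4.2 2.7
   vertex 4.9 3.8 0.2
   vertex 0.3 0.2 2.7
  endloop
 endfacet
 facet normal -0.243 -0.324 -0.914
  outer loop
   vertex 3.5 0.9 1.6
   vertex 0.3 0.2 2.7
   vertex 4.9 3.8 0.2
  endloop
 endfacet
 facet normal -0.630 0.236 0.739
  outer loop
   vertex 2.8 2.8 4.0
   vertex 1.8 4.2 2.7
   vertex 0.3 0.2 2.7
  endloop
 endfacet
 facet normal -0.487 0.032 0.873
  outer loop
   vertex 2.8 2.8 4.0
   vertex 0.3 0.2 2.7
   vertex 3.7 0.1 4.6
  endloop
 endfacet
 facet normal 0.663 -0.560 -0.497
  outer loop
   vertex 4.4 0.1 3.7
   vertex 3.5 0.9 1.6
   vertex 4.9 3.8 0.2
  endloop
 endfacet
 facet normal -0.020 -1.000 -0.016
  outer loop
   vertex 4.4 0.1 3.7
   vertex 3.7 0.1 4.6
   vertex 0.3 0.2 2.7
  endloop
 endfacet
 facet normal 0.071 -0.922 -0.381
  outer loop
   vertex 4.4 0.1 3.7
   vertex 0.3 0.2 2.7
   vertex 3.5 0.9 1.6
  endloop
 endfacet
 facet normal 0.084 0.995 -0.055
  outer loop
   vertex 4.1 4.1 4.4
   vertex 4.9 3.8 0.2
   vertex 1.8 4.2 2.7
  endloop
 endfacet
 facet normal -0.555 0.318 0.769
  outer loop
   vertex 4.1 4.1 4.4
   vertex 1.8 4.2 2.7
   vertex 2.8 2.8 4.0
  endloop
 endfacet
 facet normal -0.368 0.083 0.926
  outer loop
   vertex 4.1 4.1 4.4
   vertex 2.8 2.8 4.0
   vertex 3.7 0.1 4.6
  endloop
 endfacet
 facet normal 0.788 -0.048 0.613
  outer loop
   vertex 4.1 4.1 4.4
   vertex 3.7 0.1 4.6
   vertex 4.4 0.1 3.7
  endloop
 endfacet
 facet normal 0.994 -0.099 0.038
  outer loop
   vertex 4.7 2.7 2.6
   vertex 4.4 0.1 3.7
   vertex 4.9 3.8 0.2
  endloop
 endfacet
 facet normal 0.966 0.195 0.170
  outer loop
   vertex 4.7 2.7 2.6
   vertex 4.9 3.8 0.2
   vertex 4.1 4.1 4.4
  endloop
 endfacet
 facet normal 0.953 0.018 0.303
  outer loop
   vertex 4.7 2.7 2.6
   vertex 4.1 4.1 4.4
   vertex 4.4 0.1 3.7
  endloop
 endfacet
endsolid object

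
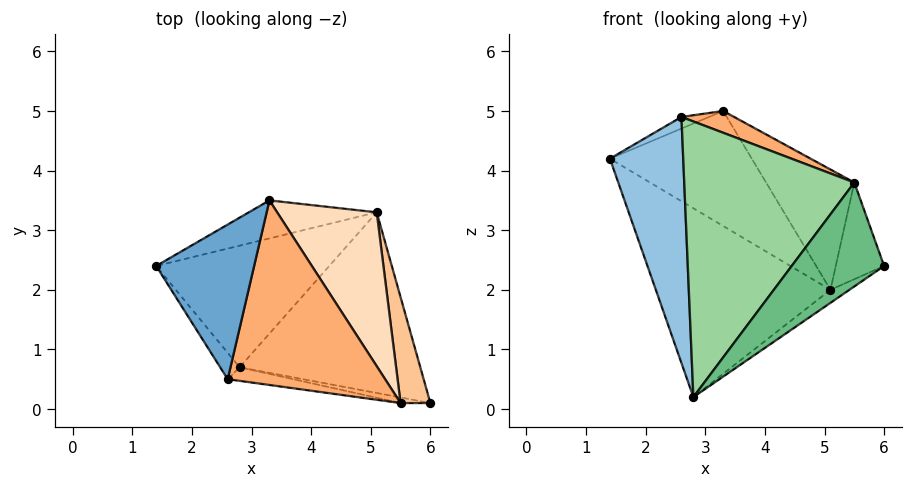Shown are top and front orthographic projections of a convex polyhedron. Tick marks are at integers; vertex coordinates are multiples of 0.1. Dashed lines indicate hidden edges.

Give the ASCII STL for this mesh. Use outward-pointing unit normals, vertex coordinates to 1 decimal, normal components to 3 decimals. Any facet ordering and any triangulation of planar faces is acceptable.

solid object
 facet normal -0.420 0.068 0.905
  outer loop
   vertex 2.6 0.5 4.9
   vertex 3.3 3.5 5.0
   vertex 1.4 2.4 4.2
  endloop
 endfacet
 facet normal -0.834 -0.548 -0.059
  outer loop
   vertex 2.6 0.5 4.9
   vertex 1.4 2.4 4.2
   vertex 2.8 0.7 0.2
  endloop
 endfacet
 facet normal -0.385 0.876 -0.290
  outer loop
   vertex 5.1 3.3 2.0
   vertex 1.4 2.4 4.2
   vertex 3.3 3.5 5.0
  endloop
 endfacet
 facet normal -0.466 0.744 -0.479
  outer loop
   vertex 5.1 3.3 2.0
   vertex 2.8 0.7 0.2
   vertex 1.4 2.4 4.2
  endloop
 endfacet
 facet normal 0.573 0.059 -0.817
  outer loop
   vertex 5.1 3.3 2.0
   vertex 6.0 0.1 2.4
   vertex 2.8 0.7 0.2
  endloop
 endfacet
 facet normal 0.339 -0.110 0.934
  outer loop
   vertex 5.5 0.1 3.8
   vertex 3.3 3.5 5.0
   vertex 2.6 0.5 4.9
  endloop
 endfacet
 facet normal 0.900 0.293 0.322
  outer loop
   vertex 5.5 0.1 3.8
   vertex 6.0 0.1 2.4
   vertex 5.1 3.3 2.0
  endloop
 endfacet
 facet normal 0.810 0.361 0.462
  outer loop
   vertex 5.5 0.1 3.8
   vertex 5.1 3.3 2.0
   vertex 3.3 3.5 5.0
  endloop
 endfacet
 facet normal -0.149 -0.987 -0.053
  outer loop
   vertex 5.5 0.1 3.8
   vertex 2.8 0.7 0.2
   vertex 6.0 0.1 2.4
  endloop
 endfacet
 facet normal -0.155 -0.987 -0.049
  outer loop
   vertex 5.5 0.1 3.8
   vertex 2.6 0.5 4.9
   vertex 2.8 0.7 0.2
  endloop
 endfacet
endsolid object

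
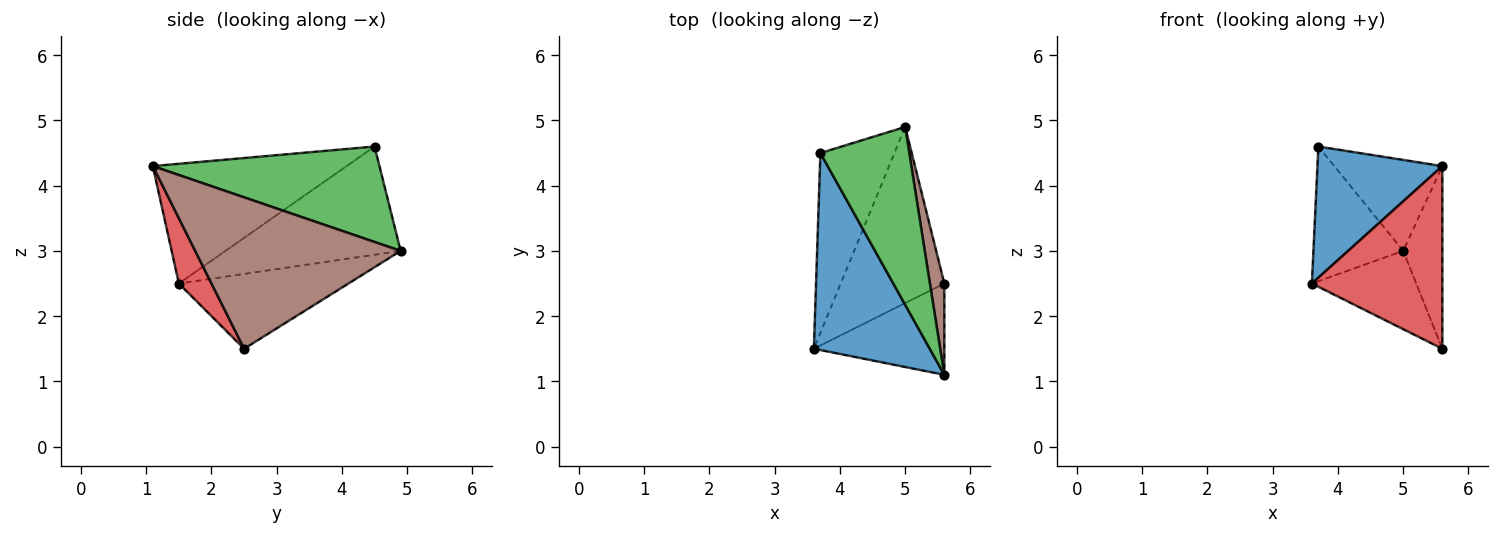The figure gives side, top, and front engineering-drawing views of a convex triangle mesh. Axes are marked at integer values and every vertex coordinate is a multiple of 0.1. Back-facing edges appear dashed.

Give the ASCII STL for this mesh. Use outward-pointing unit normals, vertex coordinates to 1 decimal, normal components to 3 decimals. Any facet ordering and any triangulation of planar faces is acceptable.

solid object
 facet normal -0.652 -0.420 0.631
  outer loop
   vertex 3.7 4.5 4.6
   vertex 3.6 1.5 2.5
   vertex 5.6 1.1 4.3
  endloop
 endfacet
 facet normal -0.760 0.389 -0.520
  outer loop
   vertex 3.7 4.5 4.6
   vertex 5.0 4.9 3.0
   vertex 3.6 1.5 2.5
  endloop
 endfacet
 facet normal 0.691 0.329 0.644
  outer loop
   vertex 3.7 4.5 4.6
   vertex 5.6 1.1 4.3
   vertex 5.0 4.9 3.0
  endloop
 endfacet
 facet normal 0.218 -0.873 -0.436
  outer loop
   vertex 5.6 2.5 1.5
   vertex 5.6 1.1 4.3
   vertex 3.6 1.5 2.5
  endloop
 endfacet
 facet normal -0.551 0.339 -0.763
  outer loop
   vertex 5.6 2.5 1.5
   vertex 3.6 1.5 2.5
   vertex 5.0 4.9 3.0
  endloop
 endfacet
 facet normal 0.978 0.186 0.093
  outer loop
   vertex 5.6 2.5 1.5
   vertex 5.0 4.9 3.0
   vertex 5.6 1.1 4.3
  endloop
 endfacet
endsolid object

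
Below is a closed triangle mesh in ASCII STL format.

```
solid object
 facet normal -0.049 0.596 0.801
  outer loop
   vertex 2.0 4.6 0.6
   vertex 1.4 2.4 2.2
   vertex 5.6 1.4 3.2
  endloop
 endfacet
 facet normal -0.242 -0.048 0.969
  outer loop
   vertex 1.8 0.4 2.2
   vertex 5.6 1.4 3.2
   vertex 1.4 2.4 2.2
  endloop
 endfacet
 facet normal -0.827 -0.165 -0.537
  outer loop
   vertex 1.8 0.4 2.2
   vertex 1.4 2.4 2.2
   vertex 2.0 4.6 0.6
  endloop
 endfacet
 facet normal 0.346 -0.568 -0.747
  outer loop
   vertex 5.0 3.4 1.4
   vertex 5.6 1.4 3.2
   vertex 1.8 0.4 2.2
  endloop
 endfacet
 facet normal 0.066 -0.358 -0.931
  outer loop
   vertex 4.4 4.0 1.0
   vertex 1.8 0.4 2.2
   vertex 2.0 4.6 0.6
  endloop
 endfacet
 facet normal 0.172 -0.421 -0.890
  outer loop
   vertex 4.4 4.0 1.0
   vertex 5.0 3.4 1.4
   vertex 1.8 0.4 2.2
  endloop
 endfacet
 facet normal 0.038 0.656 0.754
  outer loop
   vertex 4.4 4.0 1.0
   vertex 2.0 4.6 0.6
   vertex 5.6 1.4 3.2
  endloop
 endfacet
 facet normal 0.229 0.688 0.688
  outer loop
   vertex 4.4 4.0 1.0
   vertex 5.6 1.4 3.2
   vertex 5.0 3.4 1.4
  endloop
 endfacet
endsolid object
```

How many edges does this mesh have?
12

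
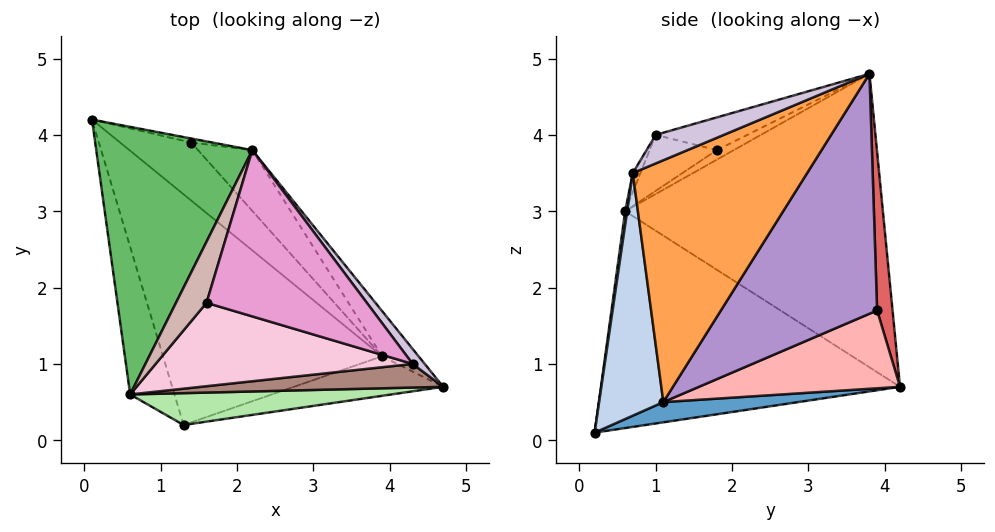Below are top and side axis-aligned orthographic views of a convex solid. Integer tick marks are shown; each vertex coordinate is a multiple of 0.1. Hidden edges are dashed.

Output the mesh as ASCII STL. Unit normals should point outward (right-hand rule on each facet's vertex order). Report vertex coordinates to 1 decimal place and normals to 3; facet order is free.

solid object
 facet normal 0.091 0.174 -0.981
  outer loop
   vertex 3.9 1.1 0.5
   vertex 1.3 0.2 0.1
   vertex 0.1 4.2 0.7
  endloop
 endfacet
 facet normal 0.349 -0.912 -0.215
  outer loop
   vertex 3.9 1.1 0.5
   vertex 4.7 0.7 3.5
   vertex 1.3 0.2 0.1
  endloop
 endfacet
 facet normal 0.750 0.652 -0.113
  outer loop
   vertex 3.9 1.1 0.5
   vertex 2.2 3.8 4.8
   vertex 4.7 0.7 3.5
  endloop
 endfacet
 facet normal -0.947 -0.255 -0.193
  outer loop
   vertex 0.6 0.6 3.0
   vertex 0.1 4.2 0.7
   vertex 1.3 0.2 0.1
  endloop
 endfacet
 facet normal -0.869 0.175 0.462
  outer loop
   vertex 0.6 0.6 3.0
   vertex 2.2 3.8 4.8
   vertex 0.1 4.2 0.7
  endloop
 endfacet
 facet normal 0.007 -0.990 0.138
  outer loop
   vertex 0.6 0.6 3.0
   vertex 1.3 0.2 0.1
   vertex 4.7 0.7 3.5
  endloop
 endfacet
 facet normal 0.249 0.968 -0.033
  outer loop
   vertex 1.4 3.9 1.7
   vertex 0.1 4.2 0.7
   vertex 2.2 3.8 4.8
  endloop
 endfacet
 facet normal 0.536 0.688 -0.490
  outer loop
   vertex 1.4 3.9 1.7
   vertex 3.9 1.1 0.5
   vertex 0.1 4.2 0.7
  endloop
 endfacet
 facet normal 0.702 0.695 -0.159
  outer loop
   vertex 1.4 3.9 1.7
   vertex 2.2 3.8 4.8
   vertex 3.9 1.1 0.5
  endloop
 endfacet
 facet normal 0.797 0.502 0.337
  outer loop
   vertex 4.3 1.0 4.0
   vertex 4.7 0.7 3.5
   vertex 2.2 3.8 4.8
  endloop
 endfacet
 facet normal -0.039 -0.870 0.491
  outer loop
   vertex 4.3 1.0 4.0
   vertex 0.6 0.6 3.0
   vertex 4.7 0.7 3.5
  endloop
 endfacet
 facet normal -0.278 -0.362 0.890
  outer loop
   vertex 1.6 1.8 3.8
   vertex 2.2 3.8 4.8
   vertex 0.6 0.6 3.0
  endloop
 endfacet
 facet normal -0.184 -0.395 0.900
  outer loop
   vertex 1.6 1.8 3.8
   vertex 4.3 1.0 4.0
   vertex 2.2 3.8 4.8
  endloop
 endfacet
 facet normal -0.192 -0.428 0.883
  outer loop
   vertex 1.6 1.8 3.8
   vertex 0.6 0.6 3.0
   vertex 4.3 1.0 4.0
  endloop
 endfacet
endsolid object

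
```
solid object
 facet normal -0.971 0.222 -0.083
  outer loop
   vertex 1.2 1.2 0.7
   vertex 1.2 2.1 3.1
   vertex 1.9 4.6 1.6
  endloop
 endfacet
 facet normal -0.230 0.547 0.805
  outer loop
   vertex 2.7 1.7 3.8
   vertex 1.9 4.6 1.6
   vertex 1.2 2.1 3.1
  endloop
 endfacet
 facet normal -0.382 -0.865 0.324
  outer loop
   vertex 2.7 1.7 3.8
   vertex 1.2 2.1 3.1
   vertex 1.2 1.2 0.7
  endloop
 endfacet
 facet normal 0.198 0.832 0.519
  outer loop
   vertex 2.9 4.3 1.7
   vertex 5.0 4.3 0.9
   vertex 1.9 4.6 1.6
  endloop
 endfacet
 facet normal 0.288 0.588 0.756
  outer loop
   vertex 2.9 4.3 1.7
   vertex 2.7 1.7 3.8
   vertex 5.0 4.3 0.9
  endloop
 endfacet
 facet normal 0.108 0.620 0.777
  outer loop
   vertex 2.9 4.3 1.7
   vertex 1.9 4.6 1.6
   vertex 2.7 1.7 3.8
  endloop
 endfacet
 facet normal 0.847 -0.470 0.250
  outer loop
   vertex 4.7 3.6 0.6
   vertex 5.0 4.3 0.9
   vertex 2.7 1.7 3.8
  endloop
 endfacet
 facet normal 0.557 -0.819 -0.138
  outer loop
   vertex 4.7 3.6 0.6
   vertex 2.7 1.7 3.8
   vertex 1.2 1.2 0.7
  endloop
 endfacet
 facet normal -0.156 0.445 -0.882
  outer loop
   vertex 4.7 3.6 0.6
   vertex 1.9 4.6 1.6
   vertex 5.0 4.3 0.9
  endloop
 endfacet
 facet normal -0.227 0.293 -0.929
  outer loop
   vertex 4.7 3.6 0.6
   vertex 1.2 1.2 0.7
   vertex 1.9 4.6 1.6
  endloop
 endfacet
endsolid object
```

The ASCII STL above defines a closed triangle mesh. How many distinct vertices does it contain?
7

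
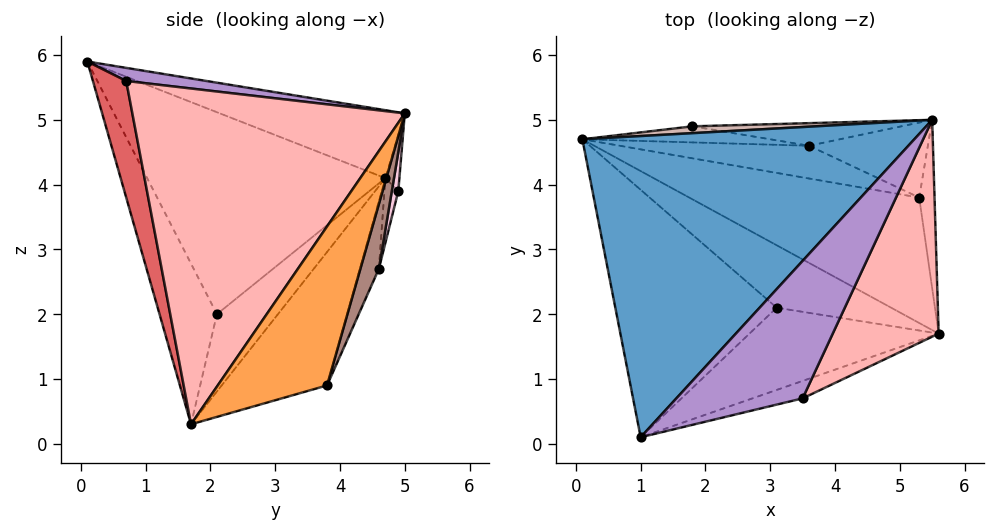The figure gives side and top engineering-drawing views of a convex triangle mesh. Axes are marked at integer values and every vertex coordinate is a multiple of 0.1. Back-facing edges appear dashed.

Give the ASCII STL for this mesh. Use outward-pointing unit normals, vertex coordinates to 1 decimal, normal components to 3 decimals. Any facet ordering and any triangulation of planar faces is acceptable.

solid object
 facet normal -0.190 0.325 0.926
  outer loop
   vertex 5.5 5.0 5.1
   vertex 0.1 4.7 4.1
   vertex 1.0 0.1 5.9
  endloop
 endfacet
 facet normal -0.494 0.173 -0.852
  outer loop
   vertex 5.3 3.8 0.9
   vertex 5.6 1.7 0.3
   vertex 0.1 4.7 4.1
  endloop
 endfacet
 facet normal 0.981 0.167 -0.095
  outer loop
   vertex 5.3 3.8 0.9
   vertex 5.5 5.0 5.1
   vertex 5.6 1.7 0.3
  endloop
 endfacet
 facet normal -0.560 0.023 -0.828
  outer loop
   vertex 3.1 2.1 2.0
   vertex 0.1 4.7 4.1
   vertex 5.6 1.7 0.3
  endloop
 endfacet
 facet normal -0.726 -0.369 -0.580
  outer loop
   vertex 3.1 2.1 2.0
   vertex 1.0 0.1 5.9
   vertex 0.1 4.7 4.1
  endloop
 endfacet
 facet normal -0.504 -0.628 -0.593
  outer loop
   vertex 3.1 2.1 2.0
   vertex 5.6 1.7 0.3
   vertex 1.0 0.1 5.9
  endloop
 endfacet
 facet normal 0.221 -0.970 -0.095
  outer loop
   vertex 3.5 0.7 5.6
   vertex 1.0 0.1 5.9
   vertex 5.6 1.7 0.3
  endloop
 endfacet
 facet normal 0.883 -0.378 0.278
  outer loop
   vertex 3.5 0.7 5.6
   vertex 5.6 1.7 0.3
   vertex 5.5 5.0 5.1
  endloop
 endfacet
 facet normal 0.103 0.068 0.992
  outer loop
   vertex 3.5 0.7 5.6
   vertex 5.5 5.0 5.1
   vertex 1.0 0.1 5.9
  endloop
 endfacet
 facet normal -0.195 0.814 -0.546
  outer loop
   vertex 3.6 4.6 2.7
   vertex 5.3 3.8 0.9
   vertex 0.1 4.7 4.1
  endloop
 endfacet
 facet normal 0.152 0.948 -0.278
  outer loop
   vertex 3.6 4.6 2.7
   vertex 5.5 5.0 5.1
   vertex 5.3 3.8 0.9
  endloop
 endfacet
 facet normal -0.091 0.976 0.200
  outer loop
   vertex 1.8 4.9 3.9
   vertex 0.1 4.7 4.1
   vertex 5.5 5.0 5.1
  endloop
 endfacet
 facet normal -0.157 0.877 -0.454
  outer loop
   vertex 1.8 4.9 3.9
   vertex 3.6 4.6 2.7
   vertex 0.1 4.7 4.1
  endloop
 endfacet
 facet normal 0.036 0.981 -0.192
  outer loop
   vertex 1.8 4.9 3.9
   vertex 5.5 5.0 5.1
   vertex 3.6 4.6 2.7
  endloop
 endfacet
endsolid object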